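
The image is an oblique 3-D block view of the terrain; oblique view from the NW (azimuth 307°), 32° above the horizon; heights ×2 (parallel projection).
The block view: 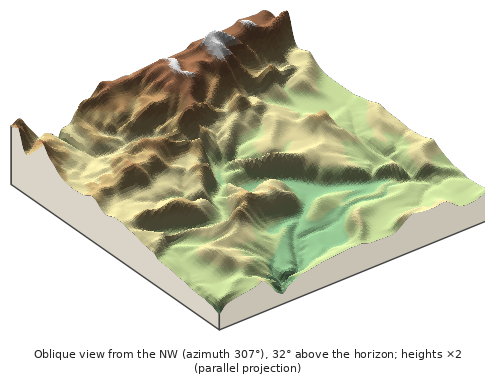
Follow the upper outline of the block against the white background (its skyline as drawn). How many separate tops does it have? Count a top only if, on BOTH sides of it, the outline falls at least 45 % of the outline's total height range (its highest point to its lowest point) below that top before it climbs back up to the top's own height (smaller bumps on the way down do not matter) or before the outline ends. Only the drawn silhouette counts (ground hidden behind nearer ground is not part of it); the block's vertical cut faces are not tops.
1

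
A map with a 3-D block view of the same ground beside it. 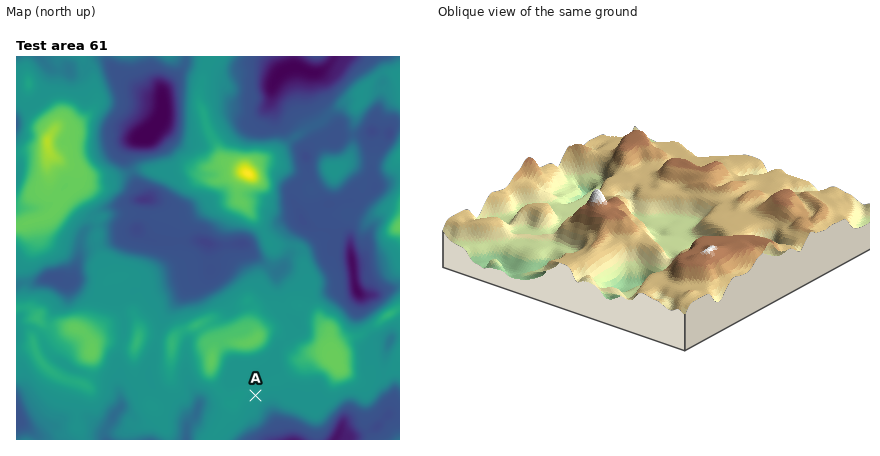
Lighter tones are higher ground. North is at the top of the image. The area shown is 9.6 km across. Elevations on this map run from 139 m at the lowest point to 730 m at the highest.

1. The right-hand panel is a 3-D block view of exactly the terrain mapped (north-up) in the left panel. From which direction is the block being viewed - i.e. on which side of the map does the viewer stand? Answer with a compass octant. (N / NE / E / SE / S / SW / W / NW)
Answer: NW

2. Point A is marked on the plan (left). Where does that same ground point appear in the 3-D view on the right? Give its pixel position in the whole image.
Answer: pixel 704 160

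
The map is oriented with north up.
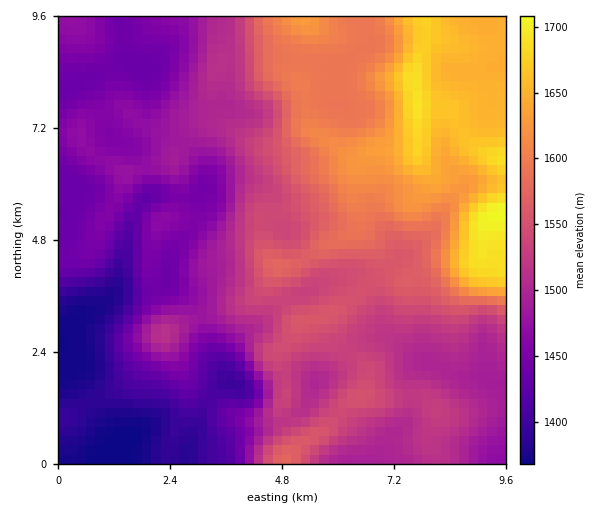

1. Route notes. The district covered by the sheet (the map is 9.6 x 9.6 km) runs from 1370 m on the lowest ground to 1710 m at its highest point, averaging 1520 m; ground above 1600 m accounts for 17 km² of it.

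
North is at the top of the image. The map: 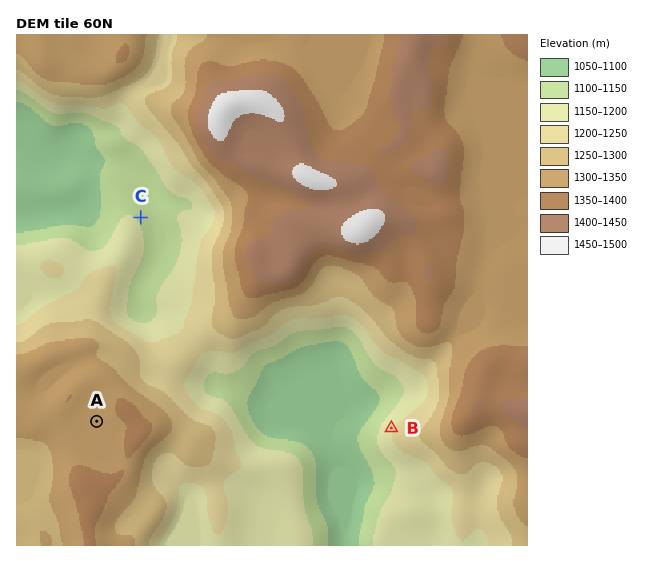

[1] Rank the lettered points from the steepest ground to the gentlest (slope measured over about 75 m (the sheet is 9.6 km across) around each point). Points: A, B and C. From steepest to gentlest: B C A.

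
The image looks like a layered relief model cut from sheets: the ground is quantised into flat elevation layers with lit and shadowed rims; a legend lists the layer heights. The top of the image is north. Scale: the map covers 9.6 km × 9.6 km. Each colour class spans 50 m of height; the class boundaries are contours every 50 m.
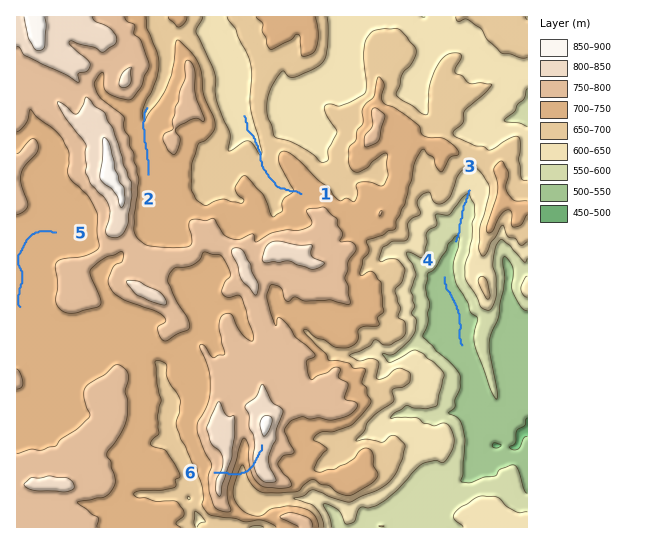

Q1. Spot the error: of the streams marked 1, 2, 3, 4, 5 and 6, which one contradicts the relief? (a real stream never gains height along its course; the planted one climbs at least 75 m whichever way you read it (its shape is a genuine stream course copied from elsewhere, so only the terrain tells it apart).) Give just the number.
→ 6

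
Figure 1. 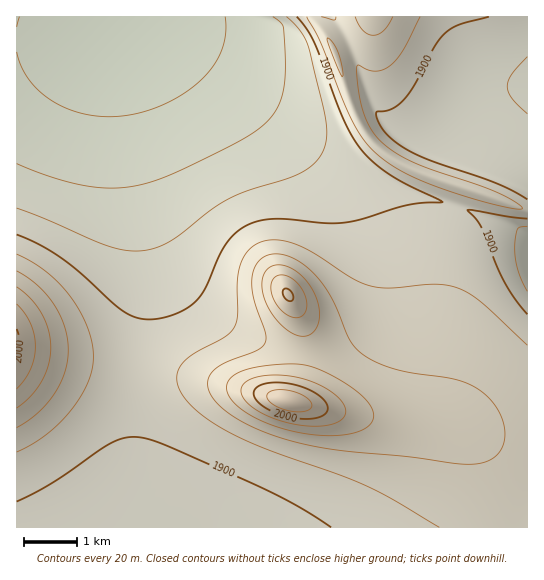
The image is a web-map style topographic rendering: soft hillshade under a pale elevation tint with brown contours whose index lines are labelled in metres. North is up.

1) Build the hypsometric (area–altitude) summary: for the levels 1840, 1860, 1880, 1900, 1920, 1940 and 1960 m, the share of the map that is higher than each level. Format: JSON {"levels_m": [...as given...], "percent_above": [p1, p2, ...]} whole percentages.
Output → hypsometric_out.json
{"levels_m": [1840, 1860, 1880, 1900, 1920, 1940, 1960], "percent_above": [93, 85, 76, 54, 32, 14, 5]}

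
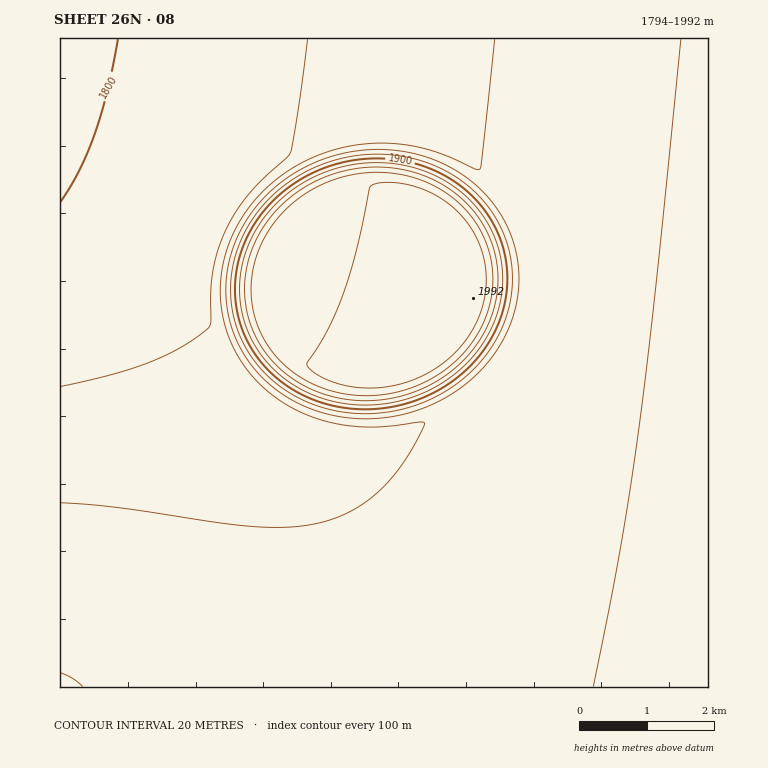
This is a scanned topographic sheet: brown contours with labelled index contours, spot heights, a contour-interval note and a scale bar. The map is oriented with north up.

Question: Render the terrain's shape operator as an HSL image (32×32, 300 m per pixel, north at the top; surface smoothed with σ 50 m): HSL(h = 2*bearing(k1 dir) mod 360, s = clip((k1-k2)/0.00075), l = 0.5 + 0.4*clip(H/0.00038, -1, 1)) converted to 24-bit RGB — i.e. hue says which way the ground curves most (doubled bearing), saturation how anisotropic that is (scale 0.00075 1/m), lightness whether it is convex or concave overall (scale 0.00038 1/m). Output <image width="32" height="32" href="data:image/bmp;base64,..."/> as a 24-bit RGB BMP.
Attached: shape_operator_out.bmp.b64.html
<image width="32" height="32" href="data:image/bmp;base64,Qk02DAAAAAAAADYAAAAoAAAAIAAAACAAAAABABgAAAAAAAAMAAATCwAAEwsAAAAAAAAAAAAAgIGBgIGBgICBgICBgICBf4CBf3+Bf3+Bf3+Af3+Af3+Af3+Af3+Af3+Af3+Af3+Af3+Af3+Af3+Af3+Af3+Af3+Af3+Af3+Af3+Af3+Af3+Af3+Af3+Af3+Af3+Af3+AgIGBgICBgICBgICBgICBf3+Bf3+Bf3+Bf3+Af3+Af3+Af3+Af3+Af3+Af3+Af3+Af3+Af3+Af3+Af3+Af3+Af3+Af3+Af3+Af3+Af3+Af3+Af3+Af3+Af3+Af3+Af3+AgICBgICBgICBgICBgICBgH+BgH+BgH+Af3+Af3+Af3+Af3+Af3+Af3+Af3+Af3+Af3+Af3+Af3+Af3+Af3+Af3+Af3+Af3+Af3+Af3+Af3+Af3+Af3+Af3+Af3+Af3+AgICBgICBgICBgICBgH+BgH+AgH+AgH+AgH+AgH+AgH+AgH+Af3+Af3+Af3+Af3+Af3+Af3+Af3+Af3+Af3+Af3+Af3+Af3+Af3+Af3+Af3+Af3+Af3+Af3+Af3+Af3+AgICBgICBgICBgICBgH+AgH+AgH+AgH+AgH+AgH+AgH+AgH+AgH+AgH+AgH+AgH+Af3+Af3+Af3+Af3+Af3+Af3+Af3+Af3+Af3+Af3+Af3+Af3+Af3+Af3+Af3+Af3+AgICBgICAgICAgH+AgH+AgH+AgH+AgH+AgH+AgH+AgH+AgH+AgH+AgH+AgH+AgH+AgH+AgH+AgH+AgH+AgH+Af3+Af3+Af3+Af3+Af3+Af3+Af3+Af3+Af3+Af3+Af3+AgICAgICAgICAgH+AgH+AgH+AgH+AgH+AgH+AgH+AgH+AgH+AgH+AgH+AgH+AgH+AgH+AgH+AgH+AgH+AgH+AgH+AgH+AgH+AgH+AgH+AgH+Af3+Af3+Af3+Af3+Af3+AgICAgICAgH+AgH+AgH+AgH+AgH+AgH+AgH+AgH+AgH+AgH+AgH+AgH+AgH+AgH+AgH+AgH+AgH+AgH+AgH+AgH+AgH+AgH+AgH+AgH+AgH+AgH+AgH+AgH+AgH+AgH+AgH+AgH+AgH+AgH+AgH+AgH+AgH+AgH+AgH+AgH+AgH+AgH+AgH+AgH+AgH+AgH+AgH+AgH+AgH+AgH+AgH+AgH+AgH+AgH+AgH+AgH+AgH+AgH+AgH+AgH+AgH+AgH+AgH+AgH+AgH+AgH+AgH+AgH+AgH+AgH+AgH+AgH+AgH+AgH+AgH+AgH+AgH+AgH+AgH+AgH+AgH+AgH+AgH+AgH+AgH+AgH+AgH+AgH+AgH+AgH+AgH+AgH+AgH+AgH+AgH9/gH9/gH9/gH9/gH9/gH9/gH9/gH9/gH9/gH9/gH+AgH+AgH+AgH+AgH+AgH+AgH+AgH+AgH+AgH+AgH+AgH+AgH+AgH+AgH+AgH+AgH+AgH+AgH+AgH+AgH+AgH+AgH9/gH9/gH9/gH9/gH9/gH9/gH9/gH9/gH9/gH9/gH9/gH9/gH9/gH9/gH9/gH9/gH9/gH+AgH+AgH+AgH+AgH+AgH+AgH+AgH+AgH+AgH+AgH+AgH+AgH+AgH+AgH+AgH9/gH9/gH9/gH9/gH9/gH9/gH9/gH9/gH9/gH9/gH9/gHt6gmpXeF4pa2IWYWwXYHktboFcfoB8gH9/gH9/gH+AgH+AgH+AgH+AgH+AgH+AgH+AgH+AgH+AgH+AgH+AgH9/gH9/gH9/gH9/gH9/gH9/gH9/gH9/gH9/gH1+gENGRgoAMxMAa0IAinkMd4cLPGAAFDMADEUARoBHfoB+gH9/gH9/gH9/gH9/gH9/gH+AgH+AgH+AgH+AgH+AgH+AgH9/gH9/gH9/gH9/gH5/gH5/gH9/gH9/gHt+cx5AOQAMrSQnl8Dc0uL5zdP+1c3+49H6yJXfJqkgADMIGW41e4B9gH9/gH9/gH9/gH9/gH9/gH9/gH9/gH9/gH+AgH+AgH9/gH9/gH5/gH5/gH5/gH9/gH9/gH5/eipnSgAuxGWY0Pv1zvb8jLDSf4esiH+sr4vR9M38/s36b8umAEglGW9TfoCAgH9/gH9/gH9/gH9/gH9/gH9/gH9/gH9/gH9/gH9+gH9+gH5+gH5/gH9/gH9/gH9/fmWCPAA8wEi10Pvflt7Bf4WFgH9/gH9/gH9/gH9/g3+D0Yu9/8zkbcjEADYvSICBgH9/gH9/gH9/gH9/gH9/gH9/gH9/gH9/gH9/gH9+gH9+gH9+gH9/gH9/gH9/gH9/ViJ2WgN+w+q8r/Gwf4N/gH9/gH9/gH9/gH9/gH9/gH9/gH+A2JCd+9DSHo+lBEFUfX+AgH9/gH9/gH9/gH9/gH9/gH9/gH9/gH9/gH9+gH9/gH9/gH9/gH9/gH9/gH6AIgZaYS2w5vvQlK6AgH9/gH9/gH9/gH9/gH9/gH9/gH9/gH9/iYB//d3OfoPLAB07aHOCgH9/gH9/gH9/gH9/gH9/gH9/gH9/gH9/gH9/gH9/gH9/gH9/gH9/gH9/fXyABABPUUW/+f3OkJJ+gH9/gH9/gH9/gH9/gH9/gH9/gH9/gH9/gH9/8N6t4dKsABFUTFaBgH9/gH9/gH9/gH9/gH9/gH9/gH9/gH9/gH9/gH9/gH9/gH9/gH9/gH9/fn2AAhVTOFW5/e7Om5B+gH9/gH9/gH9/gH9/gH9/gH9/gH9/gH9/gIB/4u2n3+OxCQBcS0eBgH9/gH9/gH9/gH9/gH9/gH9/gH9/gH9/gH9/gH9/gH9/gH9/gH9/gH9/gH9/Ez9qEFmT+N7T05yNgH9/gH9/gH9/gH9/gH9/gH9/gH9/gH9/gIR/3/vMs9KTHQBHaVyCgH9/gH9/gH9/gH9/gH9/gH9/gH9/gH9/gH9/gH9/gH9/gH9/gH9/gH9/gH9/TXSBADY/0Iml/8zUmX6IgH9/gH9/gH9/gH9/gH9/gH9/f4B/hcCO0fzPoTq9MgBIfXiAgH9/gH9/gH9/gH9/gH9/gH9/gH9/gH9/gH9/gH9/gH9/gH9/gH9/gH9/gH9/fH+AB1pSCYZr7rrR/s3sqX+kgX+BgH9/gH9/gH9/f4GChL2wzf7lltOwYQBZdSl5gH+AgH9/gH9/gH9/gH9/gH9/gH9/gH9/gH9/gH9/gH9/gH9/gH9/gH9/gH9/gH9/gH9/aYF6ADkgDY9B5afd+8z/4rv4pY3WhofFkKrYw+n6zf7+lNXPfwRCWAU9gHh/gH9/gH9/gH9/gH9/gH9/gH9/gH9/gH9/gH9/gH9/gH9/gH9/gH9/gH9/gH9/gH9/gH9/gH9/ZIJvAEcQAE0CTsI1xKDk3dL50ND70dz4m73fvEI0UAAIWAYegW93gH9/gH9/gH9/gH9/gH9/gH9/gH9/gH9/gH9/gH9/gH9/gH9/gH9/gH9/gH9/gH9/gH9/gH9/gH9/gH9/eIB4MXgpEDUAGjMAPlIAZ2cAVkAAMxoAPRAAezIugHl6gH9/gH9/gH9/gH9/gH9/gH9/gH9/gH9/gH9/gH9/gH9/gH9/gH9/gH9/gH9/gH9/gH9/gH9/gH9/gH9/gH9/gH9/gH9/fYB6coJcb345eXotfW85gnJbgHx6gH9/gH9/gH9/gH9/gH9/gH9/gH9/gH9/gH9/gH9/gH9/gH9/gH9/gH9/gH9/gH9/gH9/gH9/gH9/gH9/gH9/gH9/gH9/gH9/gH9/gH9/gH9/gH9/gH9/gH9/gH9/gH9/gH9/gH9/gH9/gH9/gH9/gH9/gH9/gH9/gH9/gH9/gH9/gH9/gH9/gH9/gH9/gH9/gH9/gH9/gH9/gH9/gH9/gH9/gH9/gH9/gH9/gH9/gH9/gH9/gH9/gH9/gH9/gH9/gH9/gH9/gH9/gH9/gH9/gH9/gH9/gH9/gH9/gH9/gH9/gH9/gH9/gH9/gH9/gH9/gH9/gH9/gH9/gH9/gH9/gH9/gH9/gH9/gH9/gH9/gH9/gH9/gH9/gH9/gH9/gH9/gH9/gH9/gH9/gH9/gH9/gH9/gH9/gH9/gH9/gH9/gH9/gH9/gH9/gH9/gH9/gH9/gH9/gH9/gH9/gH9/gH9/gH9/gH9/gH9/gH9/gH9/gH9/gH9/gH9/gH9/gH9/gH9/gH9/gH9/gH9/gH9/gH9/gH9/gH9/gH9/gH9/gH9/gH9/gH9/gH9/"/>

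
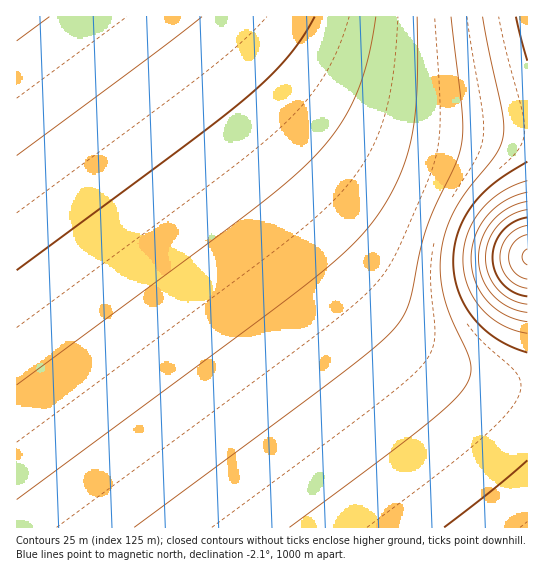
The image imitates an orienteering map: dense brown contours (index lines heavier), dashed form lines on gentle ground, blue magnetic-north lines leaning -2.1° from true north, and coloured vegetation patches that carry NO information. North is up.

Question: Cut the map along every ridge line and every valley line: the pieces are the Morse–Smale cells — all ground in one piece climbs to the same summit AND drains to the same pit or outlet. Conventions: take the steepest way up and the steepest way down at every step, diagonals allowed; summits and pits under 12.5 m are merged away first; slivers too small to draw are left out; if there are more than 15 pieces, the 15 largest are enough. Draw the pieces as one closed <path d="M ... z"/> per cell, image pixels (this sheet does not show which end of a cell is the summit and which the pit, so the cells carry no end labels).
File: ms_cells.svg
<path d="M135 16l-119 1 0 510 511 1 1-141-35-3-36-11-24-12-38-28-31-31-65-76-71-88z"/><path d="M239 16l-103 1 83 109 80 100 65 76 31 31 38 28 24 12 36 11 34 3 1-257-97-2-34-5-30-10-32-16-34-24-30-25z"/><path d="M527 16l-287 1 31 31 30 25 34 24 32 16 30 10 34 5 96 1z"/>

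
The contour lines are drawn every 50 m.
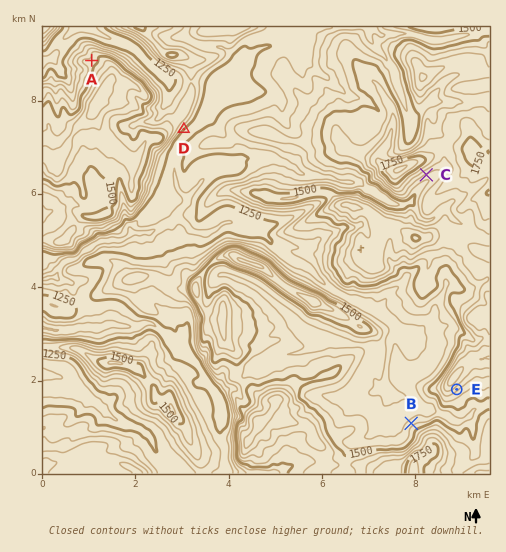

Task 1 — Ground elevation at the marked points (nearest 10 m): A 1460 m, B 1430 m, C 1590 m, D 1250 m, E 1620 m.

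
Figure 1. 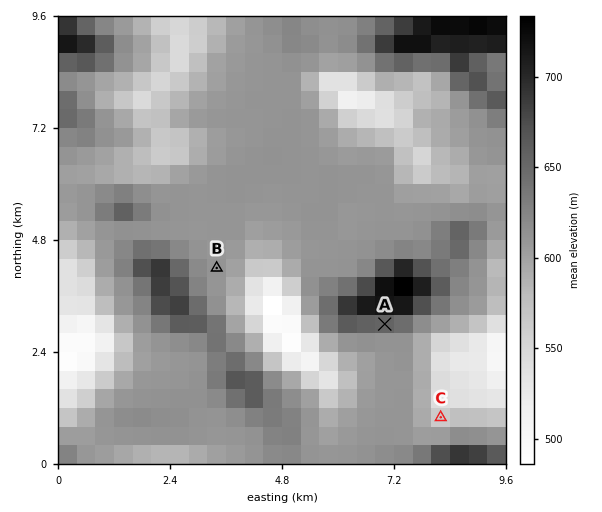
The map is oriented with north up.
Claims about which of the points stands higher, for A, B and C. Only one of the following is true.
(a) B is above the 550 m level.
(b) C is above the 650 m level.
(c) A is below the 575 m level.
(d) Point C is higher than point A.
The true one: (a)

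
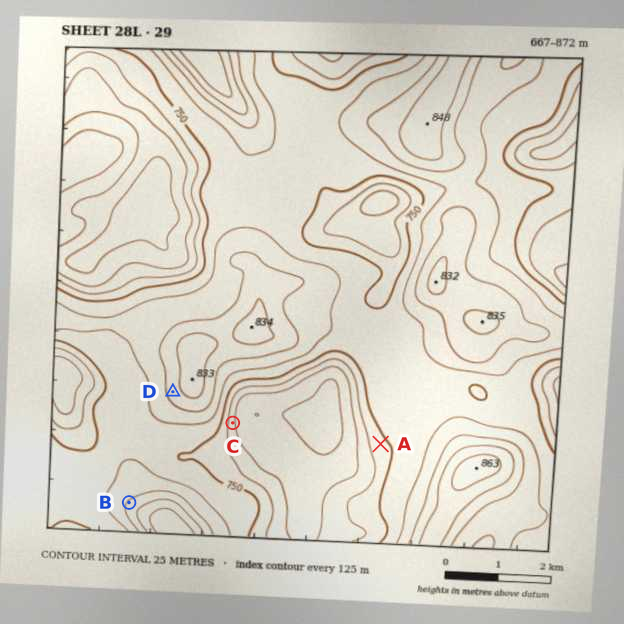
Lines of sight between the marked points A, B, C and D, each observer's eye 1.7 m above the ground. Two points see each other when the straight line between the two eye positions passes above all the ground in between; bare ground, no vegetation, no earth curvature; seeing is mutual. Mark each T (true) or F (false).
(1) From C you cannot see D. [T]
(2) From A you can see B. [F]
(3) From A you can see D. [F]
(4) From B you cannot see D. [F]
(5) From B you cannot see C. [T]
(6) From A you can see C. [T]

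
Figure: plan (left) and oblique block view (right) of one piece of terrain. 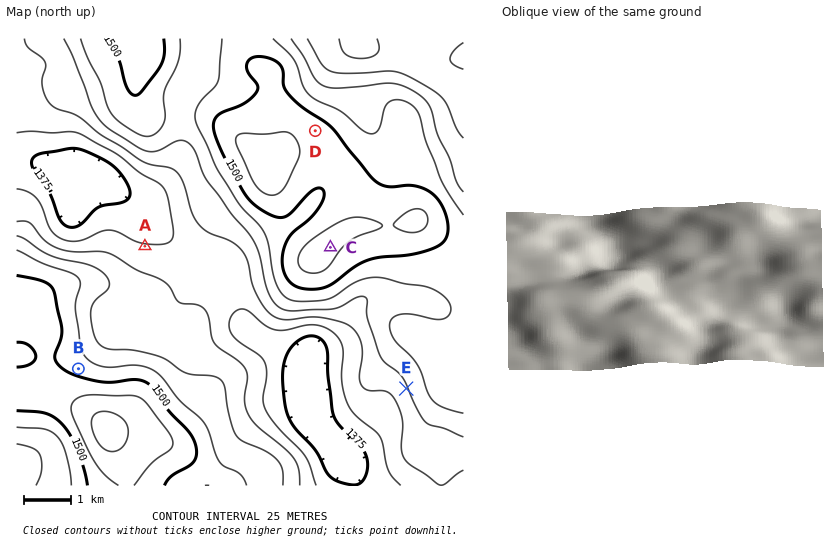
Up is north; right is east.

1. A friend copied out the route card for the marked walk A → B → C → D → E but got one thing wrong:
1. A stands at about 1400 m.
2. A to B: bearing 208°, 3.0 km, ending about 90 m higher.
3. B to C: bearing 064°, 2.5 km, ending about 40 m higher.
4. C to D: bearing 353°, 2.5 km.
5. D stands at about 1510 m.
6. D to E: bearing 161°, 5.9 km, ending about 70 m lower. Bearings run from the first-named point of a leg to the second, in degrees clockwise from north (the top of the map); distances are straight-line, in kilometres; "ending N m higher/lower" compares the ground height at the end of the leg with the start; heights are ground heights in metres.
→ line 3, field distance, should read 6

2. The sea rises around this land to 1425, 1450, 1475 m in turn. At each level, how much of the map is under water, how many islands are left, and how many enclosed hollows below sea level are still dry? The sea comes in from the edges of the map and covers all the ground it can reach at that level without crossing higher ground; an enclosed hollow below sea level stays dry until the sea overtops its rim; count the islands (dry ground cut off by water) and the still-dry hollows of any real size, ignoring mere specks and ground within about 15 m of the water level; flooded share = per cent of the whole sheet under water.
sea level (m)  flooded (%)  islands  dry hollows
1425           28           0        0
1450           44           0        0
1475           60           0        0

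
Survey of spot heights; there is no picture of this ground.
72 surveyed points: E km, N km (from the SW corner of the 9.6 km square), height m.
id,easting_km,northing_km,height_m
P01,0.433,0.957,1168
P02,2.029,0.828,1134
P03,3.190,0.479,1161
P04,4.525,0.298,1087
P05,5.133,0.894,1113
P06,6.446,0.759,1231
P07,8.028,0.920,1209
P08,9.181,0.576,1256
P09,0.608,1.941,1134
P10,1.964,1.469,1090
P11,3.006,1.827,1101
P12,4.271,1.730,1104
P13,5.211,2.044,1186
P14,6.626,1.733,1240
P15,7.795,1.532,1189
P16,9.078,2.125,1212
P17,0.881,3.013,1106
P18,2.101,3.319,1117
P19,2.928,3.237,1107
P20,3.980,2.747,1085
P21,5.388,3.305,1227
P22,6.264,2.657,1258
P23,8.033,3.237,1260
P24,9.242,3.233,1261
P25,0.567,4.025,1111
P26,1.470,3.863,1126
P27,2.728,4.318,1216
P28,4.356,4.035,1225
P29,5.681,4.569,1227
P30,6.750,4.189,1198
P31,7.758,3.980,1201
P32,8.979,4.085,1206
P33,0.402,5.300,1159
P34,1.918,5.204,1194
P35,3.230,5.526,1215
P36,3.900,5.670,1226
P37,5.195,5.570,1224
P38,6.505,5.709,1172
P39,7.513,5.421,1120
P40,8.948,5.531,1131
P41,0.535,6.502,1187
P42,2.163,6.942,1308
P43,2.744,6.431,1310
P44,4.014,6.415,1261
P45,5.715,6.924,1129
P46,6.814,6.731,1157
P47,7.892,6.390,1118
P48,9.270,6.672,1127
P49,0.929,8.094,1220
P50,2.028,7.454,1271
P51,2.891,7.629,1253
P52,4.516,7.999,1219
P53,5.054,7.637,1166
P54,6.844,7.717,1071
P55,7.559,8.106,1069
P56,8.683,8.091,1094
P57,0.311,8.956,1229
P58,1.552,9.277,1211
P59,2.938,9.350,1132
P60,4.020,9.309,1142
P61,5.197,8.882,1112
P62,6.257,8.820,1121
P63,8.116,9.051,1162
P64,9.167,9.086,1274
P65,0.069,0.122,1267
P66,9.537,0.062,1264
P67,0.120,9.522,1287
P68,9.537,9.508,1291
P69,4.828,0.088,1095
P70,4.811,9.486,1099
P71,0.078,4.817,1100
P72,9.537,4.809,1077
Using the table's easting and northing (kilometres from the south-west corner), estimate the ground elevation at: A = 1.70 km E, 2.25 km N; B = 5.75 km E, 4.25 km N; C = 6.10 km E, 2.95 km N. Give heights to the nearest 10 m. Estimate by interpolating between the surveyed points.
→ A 1090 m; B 1230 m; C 1250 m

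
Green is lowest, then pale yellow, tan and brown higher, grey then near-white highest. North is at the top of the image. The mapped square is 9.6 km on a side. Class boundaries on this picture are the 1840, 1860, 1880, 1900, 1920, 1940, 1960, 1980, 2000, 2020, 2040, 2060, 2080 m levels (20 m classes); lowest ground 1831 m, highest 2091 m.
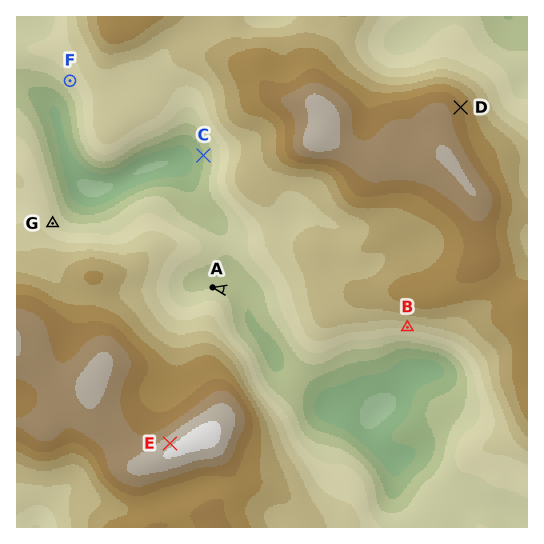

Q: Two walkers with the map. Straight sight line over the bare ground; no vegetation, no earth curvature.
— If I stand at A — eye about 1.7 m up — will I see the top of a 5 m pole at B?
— No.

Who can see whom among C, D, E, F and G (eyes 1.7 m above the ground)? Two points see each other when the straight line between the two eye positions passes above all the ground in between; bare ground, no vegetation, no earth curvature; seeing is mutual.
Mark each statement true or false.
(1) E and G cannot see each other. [true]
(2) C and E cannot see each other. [false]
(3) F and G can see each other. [true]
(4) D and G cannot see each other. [true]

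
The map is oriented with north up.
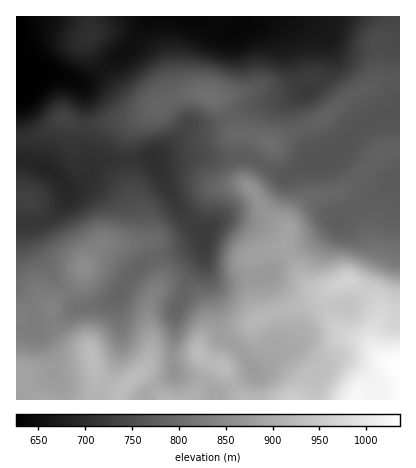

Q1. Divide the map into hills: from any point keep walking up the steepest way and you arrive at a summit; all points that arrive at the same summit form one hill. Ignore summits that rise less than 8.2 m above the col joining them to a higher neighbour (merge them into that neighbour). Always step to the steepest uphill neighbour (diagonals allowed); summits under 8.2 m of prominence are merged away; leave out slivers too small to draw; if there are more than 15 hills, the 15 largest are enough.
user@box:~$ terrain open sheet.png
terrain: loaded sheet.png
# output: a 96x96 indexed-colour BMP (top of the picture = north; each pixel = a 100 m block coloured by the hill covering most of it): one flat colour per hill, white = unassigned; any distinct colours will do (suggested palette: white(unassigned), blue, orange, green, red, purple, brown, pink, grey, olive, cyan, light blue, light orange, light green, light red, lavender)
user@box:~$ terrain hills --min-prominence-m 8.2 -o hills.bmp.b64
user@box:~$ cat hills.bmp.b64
<image width="96" height="96" href="data:image/bmp;base64,Qk12EgAAAAAAAHYAAAAoAAAAYAAAAGAAAAABAAQAAAAAAAASAAATCwAAEwsAABAAAAAAAAAA////ALR3HwAOf/8ALKAsACgn1gC9Z5QAS1aMAMJ34wB/f38AIr28AM++FwDox64AeLv/AIrfmACWmP8A1bDFABERERERFVVVVVVVVVVVVVXu7u7u7u7u7u4REREREbu7u7u7u7u93d3d3d3d3RERERERERERFVWZmZmVVVVVVVVe7u7u7u7u7u4REREREbu7u7u7u7u93d3d3d3d3RERERERERERFZmZmZmZVVVVVVVV7u7u7u7u7uqqEREREbu7u7u7u7u93d3d3d3d3RERERERERERGZmZmZmZVVVVVVVVXu7u7u7u7qqqqhEREbu7u7u7u7u93d3d3d3d3RERERERERERmZmZmZmZlVVVVVVVVV7u7u7uqqqqqqoREbu7u7u7u7u93d3d3d3d0RERERERERERmZmZmZmZlVVVVVVVVVXu7uqqqqqqqqqqEbu7u7u7u7u93d3d3d3dEREREREREREZmZmZmZmZmVVVVVVVVVVeqqqqqqqqqqqqobu7u7u7u7u73d3d3d3REREREREREREZmZmZmZmZmVVVVVVVVVVVqqqqqqqqqqqqoRu7u7u7u7u73d3d3d0REREREREREREZmZmZmZmZmZVVVVVVVVVaqqqqqqqqqqqqoRG7u7u7u7uxHd3d3dEREREREREREREZmZmZmZmZmZVVVVVVVVVaqqqqqqqqqqqqEREbu7u7u7sRER3d0REREREREREREREZmZmZmZmZmZlVVVVVVVVaqqqqqqqqqqqhERERu7u7u7ERERERERERERERERERERGZmZmZmZmZmZlVVVVVVVVaqqqqqqqqqqqhERERu7u7uxERERERERERERERERERERGZmZmZmZmZmZlVVVVVVVVaqqqqqqqqqqoRERERFEu7sRERERERERERERERERERERmZmZmZmZmZmZlVVVVVVVVaqqqqqqqqqqERERERFEQRERERERERERERERERERERERmZmZmZmZmZmZlVVVVVVVVVqqqqqqqqqhERERERFEREEREREREREREREREREREREZmZmZmZmZmZmZlVVVVVVVVVqqqqqqqqEREREREREUREEREREREREREREREREREREZmZmZmZmZmZmZlVVVVVVVVVqqqqqqqhEREREREREUREQRERERERERERERERERERGZmZmZmZmZmZmZlVVVVVVVVVqqqqqqqhEREREREREUREQREREREREREREREREREREZmZmZmZmZmZmZlVVVVVVVVVqqqqqqqhEREREREREURERBEREREREREREREREREREREZmZmZmZmZmZlVVVVVVVVVqqqqqqoREREREREREURERBEREREREREREREREREREREREZmZmZmZmZlVVVVVVVVVqqqqqqoREREREREREUREREERERERERERERERERERERERERmZmZmZmZlVVVVVVVVVqqqqqqoREREREREREUREREEREREREREREREREREREREREREZmZmZmZVVVVVVVVVVqqqqqqoRERERERERFEREREQRERERERERERERERERERERERETMzmZmZVVVVVVVVVVqqqqqqERERERERERFEREREREERERERERERERERERERERERETMzMzOZVVVVVVVVVVWqqqqqERERERERERRERERERERERERBEREREREREREREREREzMzMzMzVVVVVVVVVVVaqqqqERERERERERREREREREREREREERERERERERERERERMzMzMzMzNVVVVVVVVVVaqqqqERERERERERREREREREREREREQRERERERERERERETMzMzMzMzNVVVVVVVVVVaqqqqEREREREREURERERERERERERERBEREREREREREREzMzMzMzMzM1VVVVVVVVVVqqqhEREREREREUREREREREREREREREERERERERERERMzMzMzMzMzMzVVVVVVVVVVqqqhEREREREREUREREREREREREREREERERERERERERMzMzMzMzMzMzVVVVVVVVVVWqqhEREREREREUREREREREREREREREERERERERERETMzMzMzMzMzMzNVVVVVVVVVWqqhEREREREREUREREREREREREREREQRERERERERETMzMzMzMzMzMzM1VVVVVVVVVaqhERERERERERREREREREREREREREQREREREREREzMzMzMzMzMzMzMzVVVVVVVVVVoRERERERERERFERERERERERERERERBERERERERMzMzMzMzMzMzMzMzNVVVVVVVVVURERERERERERFERERERERERERERERBERERERERMzMzMzMzMzMzMzMzMzVVVVVVVVUREREREREREREURERERERERERERERBERERERETMzMzMzMzMzMzMzMzMzMzM1VVVVURERERERERERERFEREREREREREREREEREREREzMzMzMzMzMzMzMzMzMzMzMzM1VVUREREREREREREREUREREREREREREREEREREREzMzMzMzMzMzMzMzMzMzMzMzMzVVURERERERERERERERFEREREREREREREEREREREzMzMzMzMzMzMzMzMzMzMzMzMzMzURERERERERERERERERREREREREREREERERERMzMzMzMzMzMzMzMzMzMzMzMzMzMzMREREREREREREREREREUREREREREREERERERMzMzMzMzMzMzMzMzMzMzMzMzMzMzMRERERERERERERERERERREREREREREQRERERMzMzMzMzMzMzMzMzMzMzMzMzMzMzERERERERERERERERERERFEREREREREQRERERMzMzMzMzMzMzMzMzMzMzMzMzMzMxEREREREREREREREREREREUREREREREQREczMwzMzMzMzMzMzMzMzMzMzMzMzMzMRERERERERERERERERERERERRERERERERBEczMzMMzMzMzMzMzMzMzMzMzMzMzMzEREREREREREREREREREREREREUREREREREEczMzMzDMzMzMzMzMzMzMzMzMzMzMxERERERERERERERERERERERERERFEREREREEczMzMzMMzMzMzMzMzMzMzMzMzMzMREREREREREREREREREREREREREREUREREREQczMzMzMwzMzMzMzMzMzMzMzMzMzERERERERERERERERERERERERERERERFEREREQczMzMzMzDMzMzMzMzMzMzMzMzMzEREREREREREREREREREREREREREREREUREREQczMzMzMzMMzMzMzMzMzMzMzMzMxERERERERERERERERERERERERERERERERREREQczMzMzMzMMzMzMzMzMzMzMzMzMxERERERERERERERERERERERERERERERERFEREQczMzMzMzMMzMzMzMzMzMzMzMzMREREREREREREREREREREREREREREREREREUREQczMzMzMzGZmMzMzMzMzMzMzMzERERERERERERERERERERERERERERERERERERFEQczMzMzMxmZmYzMzMzMzMzMzMzEREREREREREREREREREREREREREREREREREREUQczMzMzMxmZmZjMzMzMzMzMzMxEREREREREREREREREREREREREREREREREREREREczMzMzMZmZmZjMzMzMzMzMzMxEREREREREREREREREREYgREREREREREREREREREczMzMzGZmZmZmMzMzMzMzMzMRERERERERERERERERERiIiIEREREREREREREREREczMzMZmZmZmZmIzMzMzMzMzMRERERERERERERERERGIiIiIgREREREREREREREREczMZmZmZmZmZiIiMzMzMzMzMRERERERERERERERERiIiIiIiIEREREREREREREREWZmZmZmZmZmZiIiIiIiIiIiKBERERERERERERERGIiIiIiIiIiBEREREREREREREWZmZmZmZmZmYiIiIiIiIiIiIoiIiIiIiIiIiIiIiIiIiIiIiIgREREREREREREREWZmZmZmZmZmYiIiIiIiIiIiIiiIiIiIiIiIiIiIiIiIiIiIiIgREREREREREREREWZmZmZmZmZmYiIiIiIiIiIiIiKIiIiIiIiIiIiIiIiIiIiIiIEREREREREREREREWZmZmZmZmZmYiIiIiIiIiIiIiIoiIiIiIiIiIiIiIiIiIiIiIEREREREREREREREWZmZmZmZmZmYiIiIiIiIiIiIiIiiIiIiIiIiIiIiIiIiIiIiBEREREREREREREREWZmZmZmZmZmYiIiIiIiIiIiIiIiKIiIiIiIiIiIiIiIiIiIiBEREREREREREREREWZmZmZmZmZmYiIiIiIiIiIiIiIiIoiIiIiIiIiIiIiIiIiIgREREREREREREREREWZmZmZmZmZmYiIiIiIiIiIiIiIiIiiIiIiIiIiIiIiIiIiIgREREREREREREREREWZmZmZmZmZmYiIiIiIiIiIiIiIiIiIiIiKIiIiIiIiIiIiIgREREREREREREREREWZmZmZmZmZmYiIiIiIiIiIiIiIiIiIiIiIiKIiIiIiIiIiIEREREREREREREREREWZmZmZmZmZmYiIiIiIiIiIiIiIiIiIiIiIiIiiIiIiIiIiIEREREREREREREREREWZmZmZmZmZmYiIiIiIiIiIiIiIiIiIiIiIiIiIoiIiIiIiIEREREREREREREREREWZmZmZmZmZmYiIiIiIiIiIiIiIiIiIiIiIiIiIiKIiIiIiIEREREREREREREREREWZmZmZmZmZmYiIiIiIiIiIiIiIiIiIiIiIiIiIiIiIiiIiIEREREREREREREREREWZmZmZmZmZmYiIiIiIiIiIiIiIiIiIiIiIiIiIiIiIiIiiIEREREREREREREREREWZmZmZmZmZmYiIiIiIiIiIiIiIiIiIiIiIiIiIiIiIiIiIigREREREREREREREREWZmZmZmZmZmYiIiIiIiIiIiIiIiIiIiIiIiIiIiIiIiIiIiIhEREREREREREREREWZmZmZmZmZmIiIiIiIiIiIiIiIiIiIiIiIiIiIiIiIiIiIiIhEREREREREREREREWZmZmZmZmZnIiIiIiIiIiIiIiIiIiIiIiIiIiIiIiIiIiIiIhEREREREREREREREWZmZmZmZmd3dyIiIiIiIiIiIiIiIiIiIiIiIiIiIiIiIiIiIREREREREREREREREXd3dmZnd3d3d3ciIiIiIiIiIiIiIiIiIiIiIiIiIiIiIiIiIREREREREREREREREXd3d3d3d3d3d3dyIiIiIiIiIiIiIiIiIiIiIiIiIiIiIiIiIREREREREREREREREXd3d3d3d3d3d3d3IiIiIiIiIiIiIiIiIiIiIiIiIiIiIiIiEREREREREREREREREXd3d3d3d3d3d3d3dyIiIiIiIiIiIiIiIiIiIiIiIiIiIiIiEREREREREREREREREXd3d3d3d3d3d3d3d3IiIiIiIiIiIiIiIiIiIiIiIiIiIiIiEREREREREREREREREXd3d3d3d3d3d3d3d3ciIiIiIiIiIiIiIiIiIiIiIiIiIiIhEREREREREREREREREXd3d3d3d3d3d3d3d3d3IiIiIiIiIiIiIiIiIiIiIiIiIiIhEREREREREREREREREXd3d3d3d3d3d3d3d3d3ciIiIiIiIiIiIiIiIiIiIiIiIiIREREREREREREREREREXd3d3d3d3d3d3d3d3d3ciIiIiIiIiIiIiIiIiIiIiIiIiIREREREREREREREREREXd3d3d3d3d3d3d3d3d3dyIiIiIiIiIiIiIiIiIiIiIiIiIREREREREREREREREREXd3d3d3d3d3d3d3d3d3d3IiIiIiIiIiIiIiIiIiIiIiIiIREREREREREREREREREXd3d3d3d3d3d3d3d3d3d3IiIiIiIiIiIiIRERIiIiIiIiEREREREREREREREREREXd3d3d3d3d3d3d3d3d3d3ciIiIiIiIiIhEREREiIiIiIiEREREREREREREREREREXd3d3d3d3d3d3d3d3d3d3ciIiIiIiIiERERERESIiIiIhEREREREREREREREREREXd3d3d3d3d3d3d3d3d3d3dyIiIiIiIhERERERERIiIiIREREREREREREREREREREQ=="/>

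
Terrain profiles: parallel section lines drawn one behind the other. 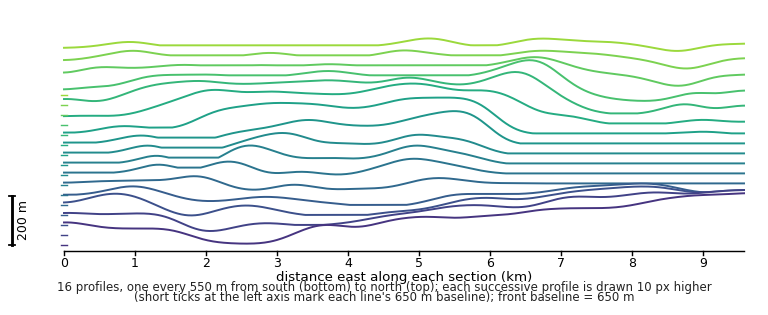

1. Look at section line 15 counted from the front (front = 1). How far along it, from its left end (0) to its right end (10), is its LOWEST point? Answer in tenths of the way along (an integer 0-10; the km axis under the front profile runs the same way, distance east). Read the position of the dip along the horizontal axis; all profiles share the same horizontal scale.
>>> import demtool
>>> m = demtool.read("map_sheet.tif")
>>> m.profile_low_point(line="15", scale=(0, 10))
9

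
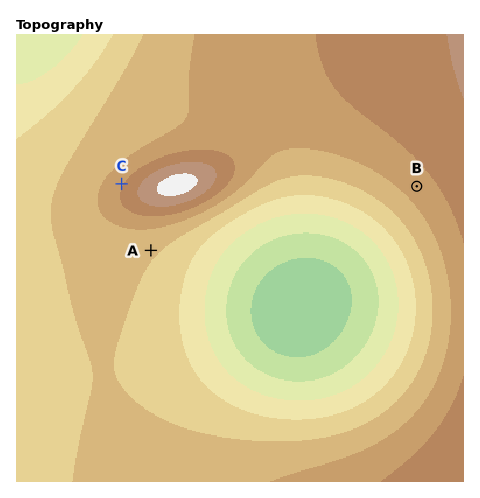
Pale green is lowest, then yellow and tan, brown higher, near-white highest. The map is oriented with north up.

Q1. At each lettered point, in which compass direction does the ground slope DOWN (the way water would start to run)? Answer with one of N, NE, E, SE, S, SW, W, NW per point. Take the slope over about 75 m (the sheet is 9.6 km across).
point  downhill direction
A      SE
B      SW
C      NW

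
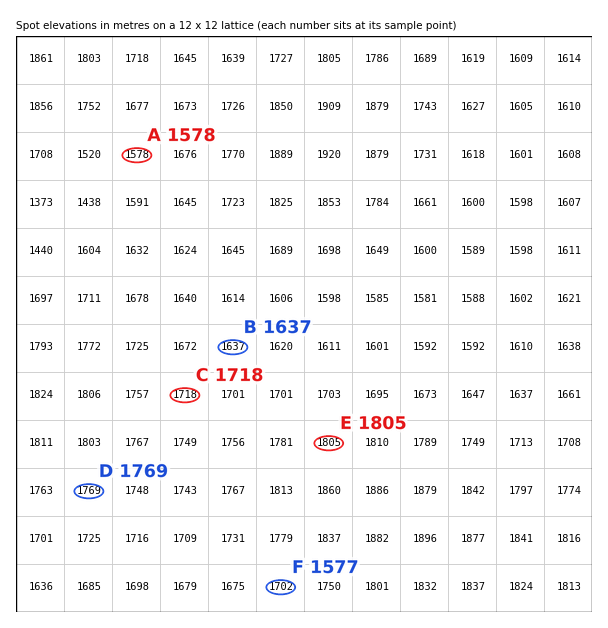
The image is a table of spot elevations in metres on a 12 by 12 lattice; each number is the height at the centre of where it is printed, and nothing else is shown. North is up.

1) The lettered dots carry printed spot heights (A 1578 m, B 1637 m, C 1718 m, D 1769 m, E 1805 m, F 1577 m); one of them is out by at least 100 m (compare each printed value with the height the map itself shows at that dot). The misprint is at F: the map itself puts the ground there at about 1702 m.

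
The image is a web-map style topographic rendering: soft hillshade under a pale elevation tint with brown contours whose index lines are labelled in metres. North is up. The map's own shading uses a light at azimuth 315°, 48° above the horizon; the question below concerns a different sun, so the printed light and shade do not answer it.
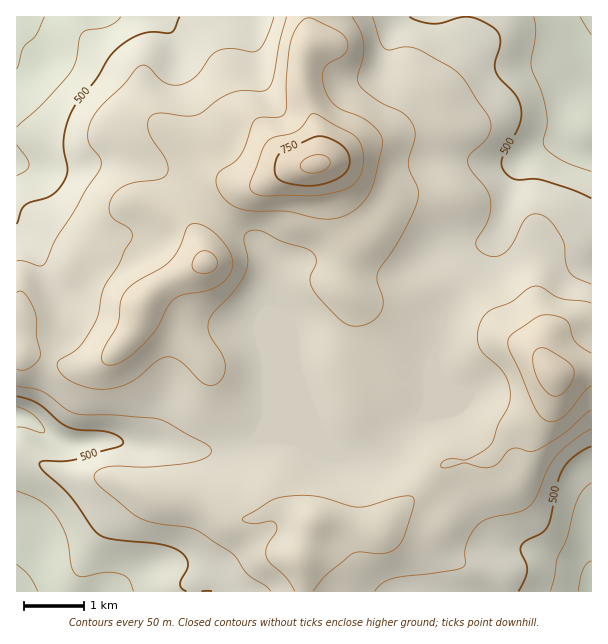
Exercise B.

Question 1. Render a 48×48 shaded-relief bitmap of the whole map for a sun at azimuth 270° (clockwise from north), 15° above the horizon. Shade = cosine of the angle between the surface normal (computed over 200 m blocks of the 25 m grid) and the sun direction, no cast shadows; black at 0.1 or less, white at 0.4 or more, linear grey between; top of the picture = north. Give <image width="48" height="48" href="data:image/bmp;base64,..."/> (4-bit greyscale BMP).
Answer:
<image width="48" height="48" href="data:image/bmp;base64,Qk32BAAAAAAAAHYAAAAoAAAAMAAAADAAAAABAAQAAAAAAIAEAAATCwAAEwsAABAAAAAAAAAAAAAAABEREQAiIiIAMzMzAERERABVVVUAZmZmAHd3dwCIiIgAmZmZAKqqqgC7u7sAzMzMAN3d3QDu7u4A////AJq7qIiau7qYmru92mVmZWeIh3d3dTMzM5q8qYiJq7qZq8zMymVmZmd3iHd3ZTMyNJq8uoiImquqq83MuVVnd3Znd3dmVUMzNJm8y6iIiaq7u7zLuWVniHZWdmVVVVVDNJmszLmZmZmru6qqunZnmYVWdlRWZmVCNJms3bqqmZmbupiJu5ZniYZWd1RWZmUyNJq83LqruoiKqZiJq5ZniYdmd2ZndlMhNKq83Lu7qYiJmImZmYdniZh3d3d4hkIRNKq8zLu6mHeIiJmYh3d4iZmYd3iIh0EBRaq7u7qZiIiIiJmYd3eIiJmpiIiIh1EBRaqZq7mIiIiIiZmYd3eIiJmqqIiId2IANYd3mqmZmZmZmZiIh4iIiImqqYiIiHUQI2VoqqqqqqqZmIiIiIiIiImZmYmZiJdBEme8uYmqqZmZiIeIiIiZiIiJmJmqmapiEbz+yYiZiJmZh3d4iImph3iIiImrq8yDEd79uYiHd4mph2Z4iIqph3d3iIiqve2kELvMqYh3Z4qphlZ4iJqph3d3iIiazv+lEImrqpdmVnq6dVV4iJqph3d3iIia3/+lIWeaq6hkRXq5ZEV4iauph3dniJmb7/6VMmZ5rMt0NXmoZEV4iauoh3d3iZq87+t0RHZonO2mNGiGVFZ4iauoh3d3eKvN3clkRHZnm97JU1d1RWeIiauph3d3eKvMy7lkRHZXms7rczZlRWeIibuph2ZneJvLqrp1VWVXms79gzVlRFZ4mru5dmZmeJq6qrl2ZlRXms79lUVmQzV4q8uodlZnd4mZm6hWd0RpqrzduHeGQRR5q7uYZVZ3d4iImqdVZlaKqaq8y7uoQAJoq7qYZVZneHd4mpdVZnirqZmqu87ZMAJomqupdVVmeHd4iZhmZpq8upmZm87ZMAN5mau5dkRFd3d4iZh3dqu7uqmZmr3IQjaaqZqZhlRFZ3d3iZh3dru7y6mZqruXVWeaqZiHd2RFZ3dmiZh3ZrqrzMupqqmHiJiImZh3ZmVFZ3ZVeZh2Zamrzdy6mYiJq7qHeId2VWZWeHZDWJh2Zpms3dy5iImbzMypmHVUIkVmd2UzR4dmZpq83dy5mZq7zM3dyoUhACRWd1QzRodmZqq93Mu6maq7qs7/7JYgABNWZlRDRXdmZqu93Lu6qqqqmc//3KcwABNFZmVDNFZmd6q97bqqqqqZmb7svLdCESNFZ2ZTIjVniKq87suqqpmJmby6rLdEMzRWd3ZUMiRniKq87suqqYiJqrqZvaVFVEVmd2ZUQyNXiKq83dy6mHiaqqmK3YM1VWd3d2VVQyNGd6u8zdy6l3iqqpid/GI1VXiIdlRFUzNGd6q8zd3LhnirqYi//EI1RXiIdlRERDRWZpqszd3LhmirqYi//FNENHmXZlREREVmZpmrzczLhmi7qXjP/XVTAViHZWZlREVmZpmszLvLlmm7qIjP/oZSAEiGZnd2VDRWZpm8upq7qIqqmInP/pZSADZ3d4h3ZDRVZpq8uYm7qqqpmYnP/oZDETVniJh3ZTRVZg=="/>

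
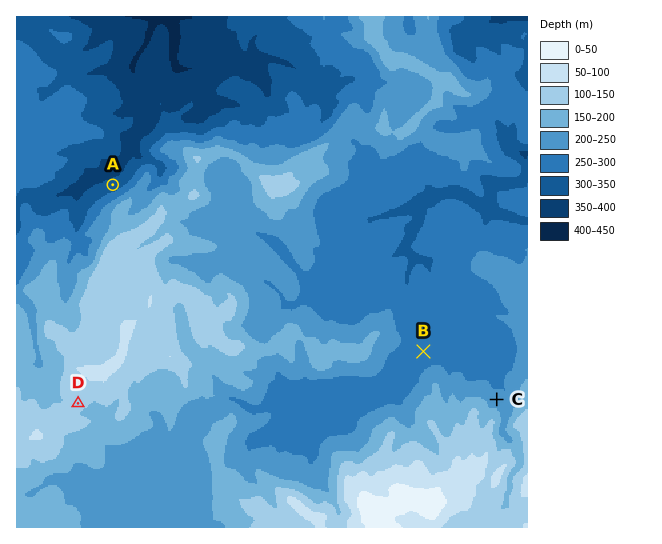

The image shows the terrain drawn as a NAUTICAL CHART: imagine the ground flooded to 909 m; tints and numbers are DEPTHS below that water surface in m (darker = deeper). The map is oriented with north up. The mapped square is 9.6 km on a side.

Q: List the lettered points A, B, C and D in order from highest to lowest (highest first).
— D C B A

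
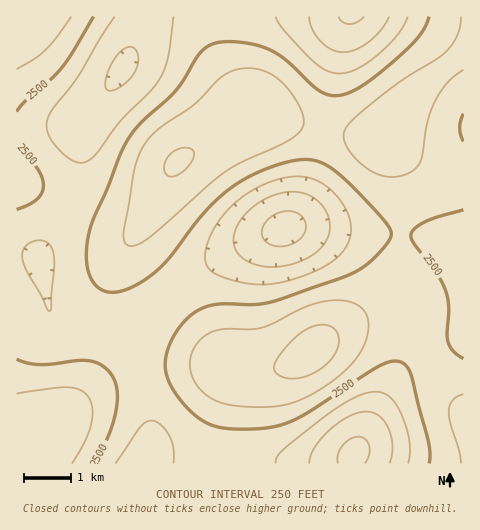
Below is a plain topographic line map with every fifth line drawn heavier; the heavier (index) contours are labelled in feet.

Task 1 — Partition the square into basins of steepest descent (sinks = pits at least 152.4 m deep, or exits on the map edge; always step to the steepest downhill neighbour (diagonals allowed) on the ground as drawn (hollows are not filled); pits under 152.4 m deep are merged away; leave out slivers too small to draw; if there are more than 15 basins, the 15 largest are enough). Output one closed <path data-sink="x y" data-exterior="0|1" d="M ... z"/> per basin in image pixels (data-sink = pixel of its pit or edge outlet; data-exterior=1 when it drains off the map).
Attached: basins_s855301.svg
<path data-sink="285 229" data-exterior="0" d="M463 53l-32 26-22 22-22 31-8 4-37-2-83-20-10 2-69 44-9 9-25 47-12 10-10 0-12-4-59-26-36-13-1 280 29 1 9-38 30-27 27-17 37-10 48-6 26 0 22 5 21 0 19-4 23-11 21-19 19-13 46-22 7 0 7 5 30 67 15 23 11 11z"/><path data-sink="351 17" data-exterior="1" d="M463 16l-421 0-11 22-9 8-6 2 0 134 37 14 59 26 12 4 10 0 12-10 25-47 9-9 73-46 13 1 83 20 34 0 26-34 22-22 33-26z"/><path data-sink="354 454" data-exterior="0" d="M400 302l-14 2-31 15-27 18-21 19-23 11-19 4-21 0-22-5-26 0-48 6-37 10-27 17-30 27-9 37 418 1 1-55-12-12-10-15-32-69z"/>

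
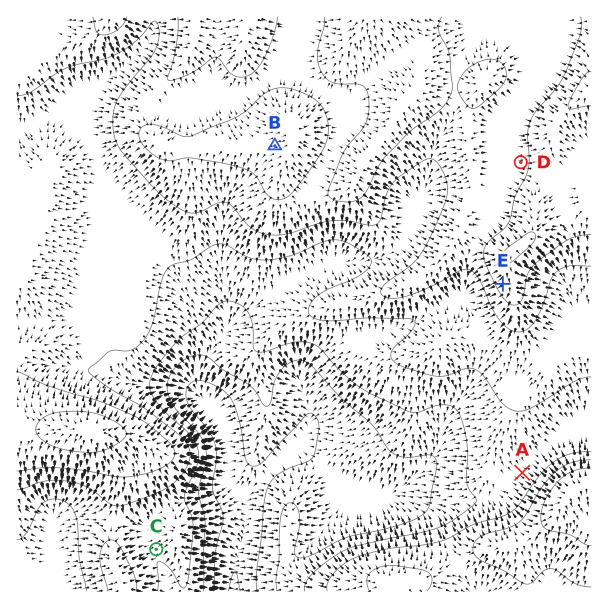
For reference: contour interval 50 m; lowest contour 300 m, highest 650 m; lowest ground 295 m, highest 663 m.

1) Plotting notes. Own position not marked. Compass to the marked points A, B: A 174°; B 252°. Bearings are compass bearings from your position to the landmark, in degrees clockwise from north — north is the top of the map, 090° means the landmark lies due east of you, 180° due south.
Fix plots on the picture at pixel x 481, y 79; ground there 610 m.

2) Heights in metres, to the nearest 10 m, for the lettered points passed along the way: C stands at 460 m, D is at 590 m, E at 620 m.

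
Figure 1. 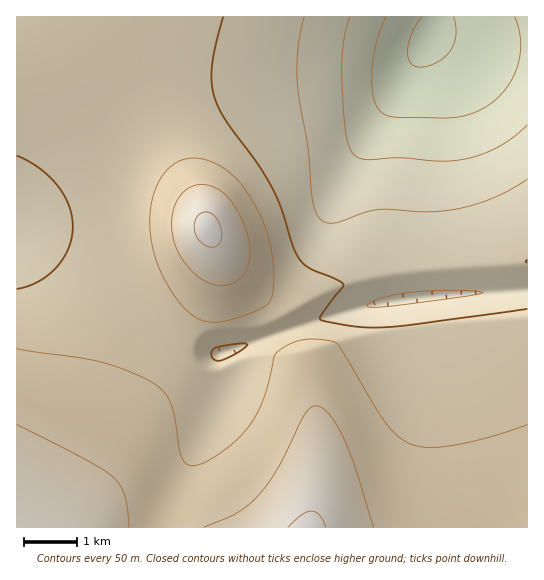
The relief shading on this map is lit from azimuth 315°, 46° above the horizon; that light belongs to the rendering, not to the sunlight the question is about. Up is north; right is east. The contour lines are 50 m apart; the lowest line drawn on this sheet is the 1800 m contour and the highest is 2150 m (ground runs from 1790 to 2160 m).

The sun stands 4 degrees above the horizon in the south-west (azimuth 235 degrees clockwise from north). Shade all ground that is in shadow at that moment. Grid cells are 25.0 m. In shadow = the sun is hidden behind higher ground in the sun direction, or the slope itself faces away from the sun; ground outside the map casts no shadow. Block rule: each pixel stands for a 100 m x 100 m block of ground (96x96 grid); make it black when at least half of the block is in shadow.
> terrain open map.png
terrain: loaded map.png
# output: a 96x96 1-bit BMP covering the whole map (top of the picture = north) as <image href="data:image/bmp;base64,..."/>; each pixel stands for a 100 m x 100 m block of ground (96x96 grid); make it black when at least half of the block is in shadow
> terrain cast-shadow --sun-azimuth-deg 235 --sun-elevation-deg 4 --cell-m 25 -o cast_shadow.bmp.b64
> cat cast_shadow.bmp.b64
<image width="96" height="96" href="data:image/bmp;base64,Qk2+BAAAAAAAAD4AAAAoAAAAYAAAAGAAAAABAAEAAAAAAIAEAAATCwAAEwsAAAIAAAAAAAAA////AAAAAAAAAAAAAAAAAAAAAAAAAAAAAAAAAAAAAAAAAAAAAAAAAAAAAAAAAAAAAAAAAAAAAAAAAAAAAAAAAAAAAAAAAAAAAAAAAAAAAAAAAAAAAAAAAAAAAAAAAAAAAAAAAAAAAAAAAAAAAAAAAAAAAAAAAAAAAAAAAAAAAAAAAAAAAAAAAAAAAAAAAAAAAAAAAAAAAAAAAAAAAAAAAAAAAAAAAAAAAAAAAAAAAAAAAAAAAAAAAAAAAAAAAAAAAAAAAAAAAAAAAAAAAAAAAAAAAAAAAAAAAAAAAAAAAAAAAAAAAAAAAAAAAAAAAAAAAAAAAAAAAAAAAAAAAAAAAAAAAAAAAAAAAAAAAAAAAAAAAAAAAAAAAAAAAAAAAAAAAAAAAAAAAAAAAAAAAAAAAAAAAAAAAAAAAAAAAAAAAAAAAAAAAAAAAAAAAAAAAAAAAAAAAAAAAAAAAAAAAAAAAAAAAAAAAAAAAAAAAAAAAAAAAAAAPAAAAAAAAAAAAAAAPgAAAAAAAAAAAAAAPgAAAAAAAAAAAAAAPgAAAAAAAAAAAAAAAAAB/AAAAAAAAAAAAAAB/wAAAAAAAAAAAAAB/8AAAAAAAAAAAAAD//AAAAAAAAAAAAAB//gAAAAAAAAAAAAAf/wAAAAAAAAAAAAAH/4AAAAAAAAAAAAAB/8AAAAAAAAAAAAAAP+AAAAAAAAAAAAAAA8AAAAAAAAAAAAAAAAAAAAAAAAAAAAAAAAAAAAAAAAAAAAAAAAAAAAAAAAAAAH4AAAAAAAAAAAAAAf8AAAAAAAAAAAAAA/+AAAAAAAAAAAAAB//AAAAAAAAAAAAAD//gAAAAAAAAAAAAH//wAAAAAAAAAAAAP//wAAAAAAAAAAAAP//4AAAAAAAAAAAAf//4AAAAAAAAAAAA///8AAAAAAAAAAAA///8AAAAAAAAAAAB///+AAAAAAAAAAAB////AAAAAAAAAAAD////AAAAAAAAAAAD////gAAAAAAAAAAD////gAAAAAAAAAAH////wAAAAAAAAAAH////4AAAAAAAAAAH////4AAAAAAAAAAH////8AAAAAAAAAAH////+AAAAAAAAAAH////+AAAAAAAAAAD/////AAAAAAAAAAB/////gAAAAAAAAAA/////gAAAAAAAAAAP////wAAAAAAAAAAB////4AAAAAAAAAAAP///8AAAAAAAAAAAA///+AAAAAAAAAAAAH///AAAAAAAAAAAAA///AAAAAAAAAAAAAP//gAAAAAAAAAAAAH//wAAAAAAAAAAAAB//wAAAAAAAAAAAAB//4AAAAAAAAAAAAA//4AAAAAAAAAAAAA//8AAAAAAAAAAAAAf/8AAAAAAAAAAAAAf/8AAAAAAAAAAAAAP/+AAAAAAAAAAAAAH/8AAAAAAAAAAAAAB/8AAAAAAAAAAAAAAcAAAAAAAAAAAAAAAAAAAAAAAAAAAAAAAAAAAAAAAAAAAAAAAAAAAAAAAAAAAAAAAAAAAAAAAAAAAAAAAAAAAAAAAAAAAAAAAAAAAA="/>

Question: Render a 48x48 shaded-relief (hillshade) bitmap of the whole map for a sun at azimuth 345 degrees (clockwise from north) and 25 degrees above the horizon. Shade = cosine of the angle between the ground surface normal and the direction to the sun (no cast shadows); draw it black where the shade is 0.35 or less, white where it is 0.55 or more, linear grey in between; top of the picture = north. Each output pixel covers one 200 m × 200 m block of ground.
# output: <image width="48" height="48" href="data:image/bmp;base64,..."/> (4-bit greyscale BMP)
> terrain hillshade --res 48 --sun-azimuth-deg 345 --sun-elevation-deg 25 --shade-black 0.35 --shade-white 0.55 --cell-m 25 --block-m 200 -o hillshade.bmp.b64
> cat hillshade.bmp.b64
<image width="48" height="48" href="data:image/bmp;base64,Qk32BAAAAAAAAHYAAAAoAAAAMAAAADAAAAABAAQAAAAAAIAEAAATCwAAEwsAABAAAAAAAAAAAAAAABEREQAiIiIAMzMzAERERABVVVUAZmZmAHd3dwCIiIgAmZmZAKqqqgC7u7sAzMzMAN3d3QDu7u4A////AGZ3dmZlVWeImIiImZmHZlVWZnd3d3d3d2Z3d2ZlVVaImIiImZmHZlVWZnd3d3d3d2d3d3ZmVVZ4mYiIiZmHdlVWZnd3d3d3d3d3d3dmZVVoiZiIiZmIdmVmZnd3d3d3d3d3d3dmZVVniZiIiIiIdmZmZnd3d3d3d3d3d3d2ZlVWiJmIiIiIdmZmZnd3d3d3d3d3d3d3ZlVWeJmYiIiIdmZmZ3d3d3d3d3d3d3d3ZmVVZ4mYiIiHd2ZmZ3d3d3d3d3d3d3d3dmVVZ4mZiIiHd2ZmZ3d3d3d3d3d3d3d3d2ZVVniZiIiHd2ZmZ3d3d3d3d3d3d3d3d2ZVVniJiIh3d2ZmZ3d3d3d3d3d3d3d3d2ZlVWeIiIh3d2Zmd3d3d3d3d3d3d3d3d3ZlVVZ4iId3d2Zmd3d3d3d3d4d3d3d3d3ZlVVV4iId3d3Znd3d3d3d3d4iHd3d3d3ZmVndniId3d3d3d3d3d3d3d4iId3d3d3ZmVomYiIiHd3d3d3d3d3d3d4iIh3d3d2ZlQzV4mruqmHd3d3d3d3d3d4iIh3d3d2ZlQAACWKzdy6mId3d3d3d3d4iIh3d3dmZVQgAAATac3t3LqpmIh3d3d4iIh3d3dmZUQxABEiEles3e3dzLu7qqqYiIh3d3ZmVUMhEBJFQxEkaKvN3d3d3d3YiId3d3ZmVDIhAAE1d1MQASRWeJmqu7zIiHd3d2ZlVDIQAAE1eJdTEAAAARIjNEVYh3d3dmZlVDIQABI1aJmHZDIhERAAAAAId3d3ZmZlVDIRESI0aJmYd2ZlVUREMzMnd3dmZmZlVDIiIjNFZ4mYh3d3d3d3d2ZndmZmZmZmVUMzM0RVZoiYiHd3d4iIiId2ZmZmZmZmZmVERVVVVniJiId3iIiIiIiGZmZmZmZ3d4d2ZmZmVmeIiIiIiIiIiIiFVVVmZmZ3iZqZh3d2VWaImIiIiIiIiIiFVVVVVmZ4mru6mId2VVZ4mZiIiJmZmZmEVVVVVmZ4mszMuYh2ZVVoiZmImZmZmZmURVVVVWZ4mszMuoh2ZVVniZmZmZmZmZmURVVVVWZ4mrzLqYd2ZVVWiZmZmZmaqpmURFVVVWZ3iau6qYdmZVRWeJqZmZmqqqqURFVVVWZniZqpmHdmZVVVaJqqmZqqqqqURVVVVVZneIiIh3ZmVVVVZ4mqqZqqqqqURVVVVVZmd3d3dmZlVVVVVomqqZmqqqqVVVVVVVVmZ3d2ZmVVVVVUVniaqZmZmqmVVVVVVVVmZmZmZVVVVVVURWeZmZmZmZmVVVVVVVVWZmZmVVVVVVVURFaJmZmZmZmVVVVVVVVVVVVVVVVVVVVUREV4mZiIiIiFVVVVVVVVVVVVVVVVVVVEQ0RniIiIiIiFVVVVVVVVVVVVVVVVVEREQzNGeIh3d3d2ZlVVVVVVVVVVVVVEREREMzM0Z3d3d3d2ZmZlVVVVVVVVVVVEREREMyIjVmdmZmZmZmZmVVVVVVVVVVREREQzMyIiNWZmVVZmZmZmZVVVVVVVVVREREQzMyISNFZmVVVQ=="/>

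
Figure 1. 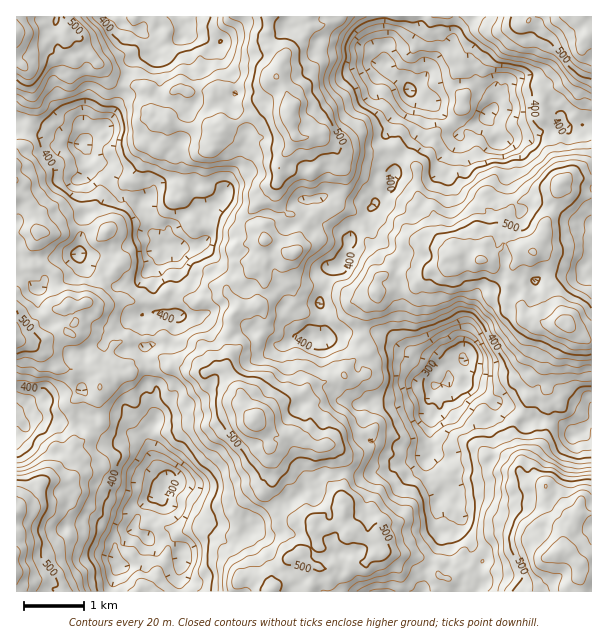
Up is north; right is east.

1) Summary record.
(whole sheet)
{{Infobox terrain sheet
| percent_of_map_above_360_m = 90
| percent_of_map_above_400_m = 74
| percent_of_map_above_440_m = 50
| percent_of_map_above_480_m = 26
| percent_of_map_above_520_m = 8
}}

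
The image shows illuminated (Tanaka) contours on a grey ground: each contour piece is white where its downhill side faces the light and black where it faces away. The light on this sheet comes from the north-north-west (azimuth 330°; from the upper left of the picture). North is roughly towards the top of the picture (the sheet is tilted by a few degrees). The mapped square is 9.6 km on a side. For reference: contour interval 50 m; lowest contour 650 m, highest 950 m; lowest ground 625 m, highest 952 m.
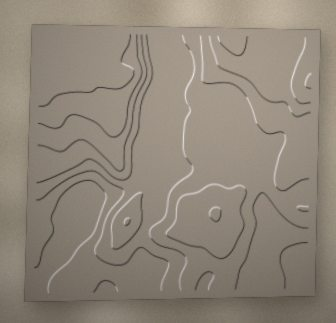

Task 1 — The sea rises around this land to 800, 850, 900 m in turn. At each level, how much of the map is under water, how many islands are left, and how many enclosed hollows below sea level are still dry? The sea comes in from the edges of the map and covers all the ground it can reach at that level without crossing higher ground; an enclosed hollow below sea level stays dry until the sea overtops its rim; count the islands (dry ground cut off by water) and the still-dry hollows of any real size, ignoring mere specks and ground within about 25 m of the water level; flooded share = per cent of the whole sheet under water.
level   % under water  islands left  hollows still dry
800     63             1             0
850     80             0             0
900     91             0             0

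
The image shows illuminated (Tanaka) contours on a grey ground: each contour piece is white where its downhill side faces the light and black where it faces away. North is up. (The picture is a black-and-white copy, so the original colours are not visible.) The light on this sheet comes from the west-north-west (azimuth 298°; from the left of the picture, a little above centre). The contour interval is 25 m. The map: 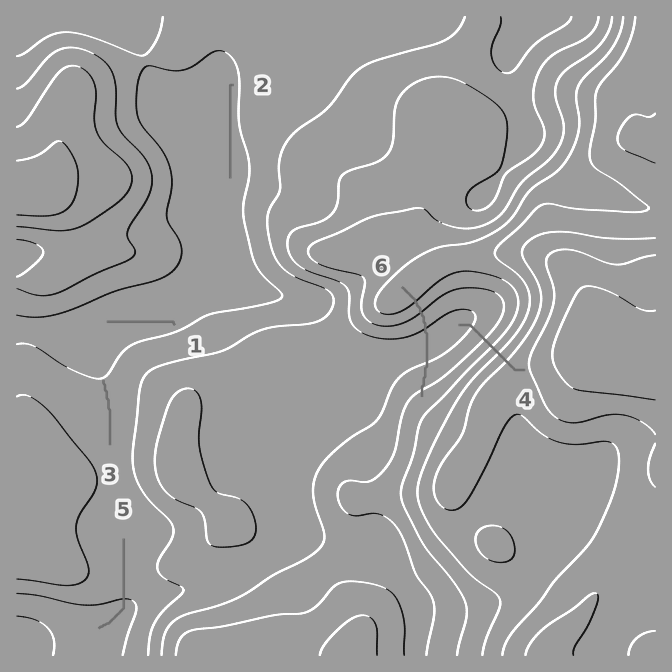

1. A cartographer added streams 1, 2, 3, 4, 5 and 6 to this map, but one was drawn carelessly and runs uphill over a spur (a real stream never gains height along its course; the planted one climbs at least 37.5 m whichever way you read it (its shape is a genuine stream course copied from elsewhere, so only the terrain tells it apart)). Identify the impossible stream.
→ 6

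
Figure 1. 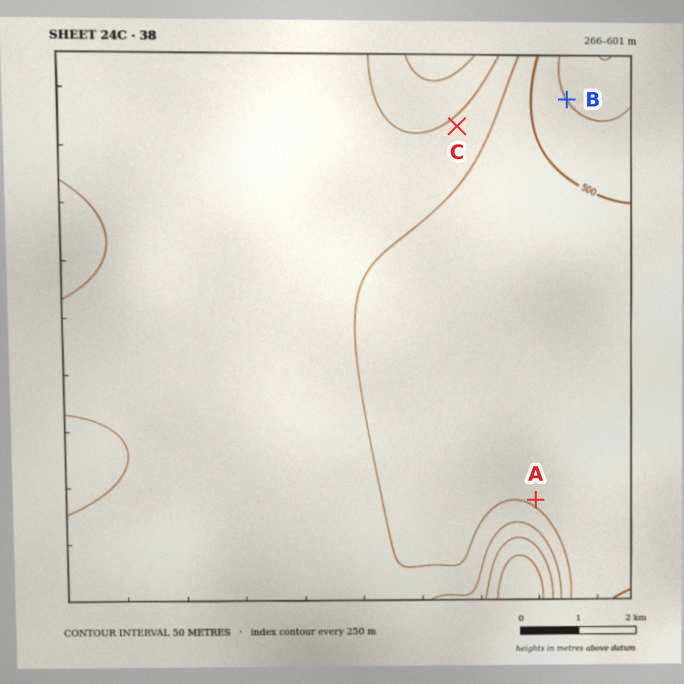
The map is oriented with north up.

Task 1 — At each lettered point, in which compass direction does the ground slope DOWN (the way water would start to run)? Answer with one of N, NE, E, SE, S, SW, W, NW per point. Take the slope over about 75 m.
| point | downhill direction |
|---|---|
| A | SW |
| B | SW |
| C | NW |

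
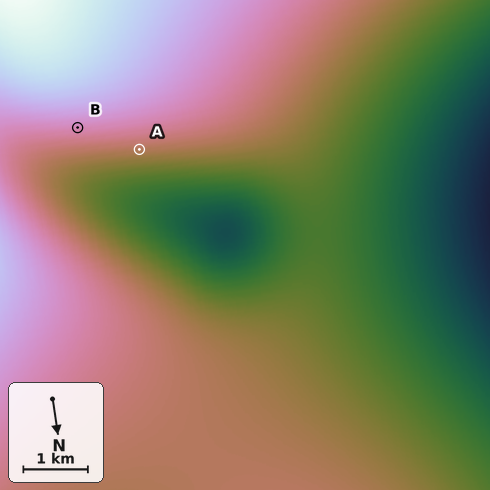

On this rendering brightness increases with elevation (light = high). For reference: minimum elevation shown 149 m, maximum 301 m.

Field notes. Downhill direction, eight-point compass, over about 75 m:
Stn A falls N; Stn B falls N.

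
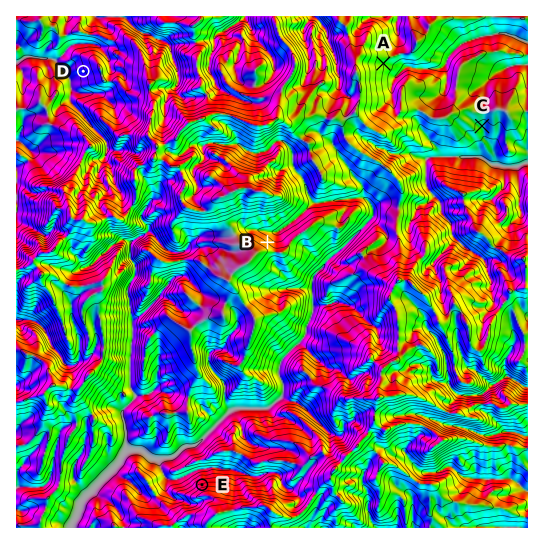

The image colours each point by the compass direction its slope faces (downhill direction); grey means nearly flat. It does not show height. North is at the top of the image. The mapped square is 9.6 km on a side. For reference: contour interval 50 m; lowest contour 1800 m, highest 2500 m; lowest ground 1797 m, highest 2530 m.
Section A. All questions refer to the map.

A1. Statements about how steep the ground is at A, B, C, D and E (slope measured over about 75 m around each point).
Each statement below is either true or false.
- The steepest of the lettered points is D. false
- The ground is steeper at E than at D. true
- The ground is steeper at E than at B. true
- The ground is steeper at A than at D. false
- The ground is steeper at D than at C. true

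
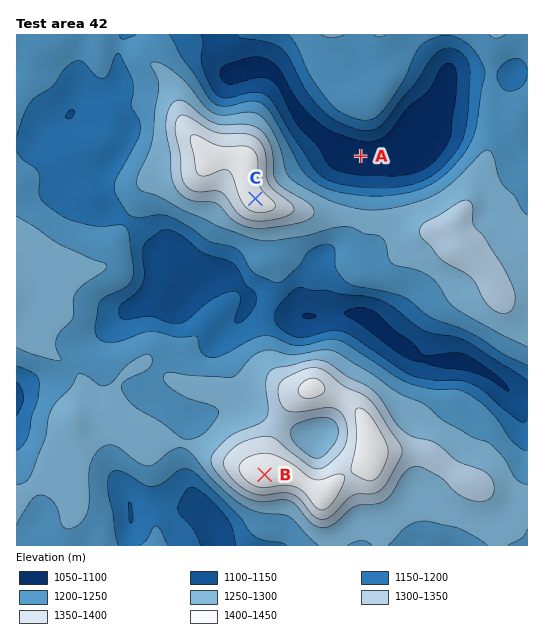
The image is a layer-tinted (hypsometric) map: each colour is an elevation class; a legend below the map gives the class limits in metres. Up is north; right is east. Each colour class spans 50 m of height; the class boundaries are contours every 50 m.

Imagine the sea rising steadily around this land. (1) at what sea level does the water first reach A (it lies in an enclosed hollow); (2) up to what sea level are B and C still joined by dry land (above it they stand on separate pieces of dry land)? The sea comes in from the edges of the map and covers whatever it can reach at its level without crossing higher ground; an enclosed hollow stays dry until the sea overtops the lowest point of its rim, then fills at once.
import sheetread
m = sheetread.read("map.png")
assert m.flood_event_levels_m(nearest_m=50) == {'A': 1150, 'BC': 1200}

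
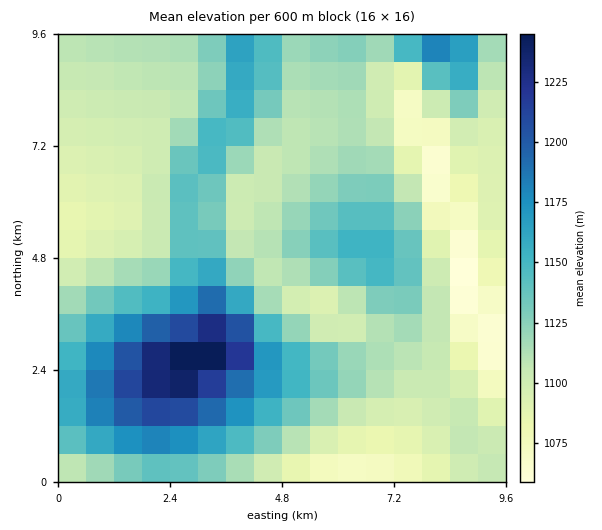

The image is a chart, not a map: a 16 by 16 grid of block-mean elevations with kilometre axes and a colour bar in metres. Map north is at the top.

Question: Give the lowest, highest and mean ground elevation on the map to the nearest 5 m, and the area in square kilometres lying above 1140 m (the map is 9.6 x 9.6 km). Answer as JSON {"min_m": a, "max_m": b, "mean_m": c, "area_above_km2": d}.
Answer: {"min_m": 1050, "max_m": 1255, "mean_m": 1125, "area_above_km2": 25.8}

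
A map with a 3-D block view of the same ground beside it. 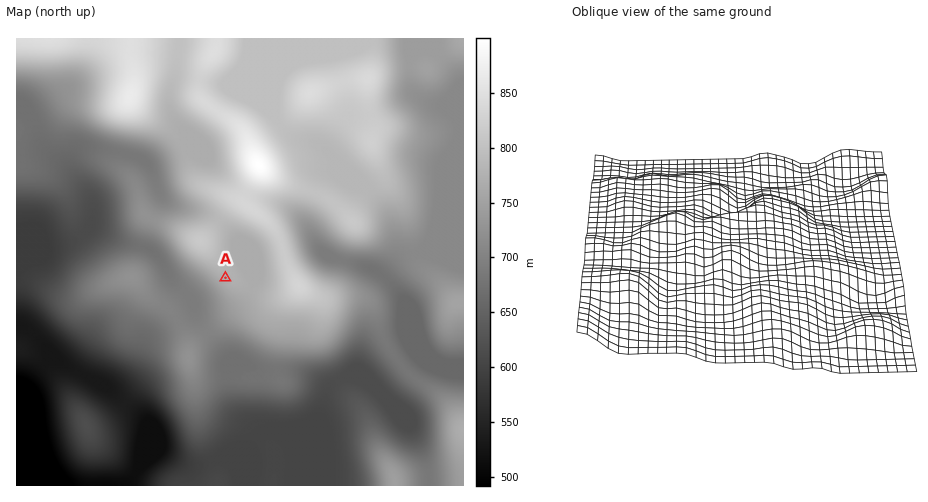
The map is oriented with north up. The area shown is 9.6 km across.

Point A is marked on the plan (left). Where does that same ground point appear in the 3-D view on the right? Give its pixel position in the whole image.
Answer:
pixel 755 242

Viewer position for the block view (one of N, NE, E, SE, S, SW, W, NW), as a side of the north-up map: W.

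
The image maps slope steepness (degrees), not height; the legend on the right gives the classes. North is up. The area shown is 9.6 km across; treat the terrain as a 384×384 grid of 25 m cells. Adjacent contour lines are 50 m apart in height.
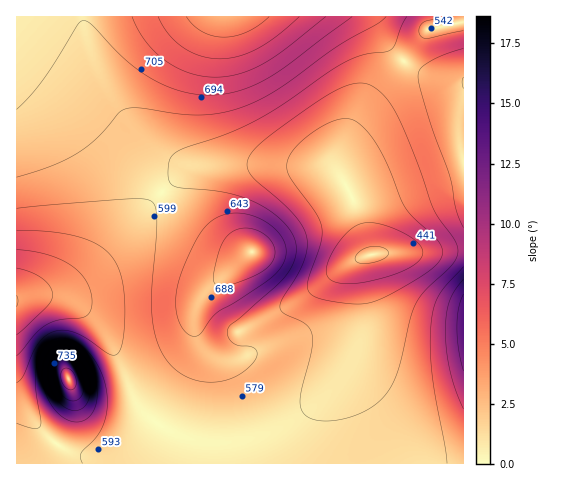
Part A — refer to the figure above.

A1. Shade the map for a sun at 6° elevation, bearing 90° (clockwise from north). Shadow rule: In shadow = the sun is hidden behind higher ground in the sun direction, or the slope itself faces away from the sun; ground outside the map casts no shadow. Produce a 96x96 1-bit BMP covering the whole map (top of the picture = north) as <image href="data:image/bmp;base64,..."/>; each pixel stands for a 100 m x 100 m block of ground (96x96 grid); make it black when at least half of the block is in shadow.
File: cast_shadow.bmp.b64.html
<image width="96" height="96" href="data:image/bmp;base64,Qk2+BAAAAAAAAD4AAAAoAAAAYAAAAGAAAAABAAEAAAAAAIAEAAATCwAAEwsAAAIAAAAAAAAA////AAAAAAAAAAAAAAAAAAAAAAAAAAAAAAAAAAAAAAAAAAAAAAAAAAAAAAAAAAAAAAAAAAAAAAAAAAAAAAAAAAAAAAAAAAAAAAAAAAAAAAAAAAAAAAAAAAAAAAAAAAAAAAAAAAAAAAAAAAAAAAAAAAAAAAABwAAAAAAAAAAAAAAP4AAAAAAAAAAAAAB/4AAAAAAAAAAAAAP/4AAAAAAAAAAAAA//4AAAAAAAAAAAAB//4AAAAAAAAAAAAH//4AAAAAAAAAAAAf//4AAAAAAAAAAAA///4AAAAAAAAAAAD///4AAAAAAAAAAAH///wAAAAAAAAAAAP///wAAAAAAAAAAAf///wAAAAAAAAAAA////wAAAAAAAAAAB////gAAAAAAAAAAD////gAAAAAAAAAAH////gAAAAAAAAAAH////AAAAAAAAAAAP////AAAAAAAAAAAP////AAAAAAAAAAAP///+AAAAAAAAAAAf///8AAAAAAAAAAAf//8YAAAAAAAAAAAf//8AAAAAAAAAAAAf//8AAAAAAAAAAAAf//8AAAAAAAAAAAAf//8AAAAAAAAAAAAf//8AAAAAAAAAAAAf//8AAAAAAAAAAAAP//8AAAAAAAAAAAAP//8AAAAAAAAAAAAP//8AAAAAAAAAAAAH//8AAAAAAAAAAAAD//8AAAAAAAAAAAAD//8AAAAAAAAAAAAB//8AAAAAAAAAAAAB//8AAAAAAAAAAAAA//8AAAAAAAAAAAAA//8AAAAAAAAAAAAA//8AAAAAAAAAAAAAf/8AAAAAAAAAAAAAP/8AAAAAAAAAAAAAH/8AAAAAAAAAAAAAD/8AAAAAAAAAAAAAB/8AAAAAAAAAAAAAA/8AAAAAAAAAAAAAAH8AAAAAAAAAAAAAAAYAAAAAAAAAAAAAAAAAAAAAAAAAAAAAAAAAAAAAAAAAAAAAAAAAAAAAAAAAAAAAAAAAAAAAAAAAAAAAAAAAAAAAAAAAAAAAAAAAAAAAAAAAAAAAAAAAAAAAAAAAAAAAAAAAAAAAAAAAAAAAAAAAAAAAAAAAAAAAAAAAAAAAAAAAAAAAAAAAAAAAAAAAAAAAAAAAAAAAAAAAAAAAAAAAAAAAAAAAAAAAAAAAAAAAAAAAAAAAAAAAAAAAAAAAAAAAAAAAAAAAAAAAAAAAAAAAAAAAAAAAAAAAAAAAAAAAAAAAAAAAAAAAAAAAAAAAAAAAAAAAAAAAAAAAAAAAAAAAAAAAAAAAAAAAAAAAAAAAAAAAAAAAAAAAAAAAAAAAAAAAAAAAAAAAAAAAAAAAAAAAAAAAAAAAAAAAAAAAAAAAAAAAAAAAAAAAAAAAAAAAAAAAAAAAAAAAAAAAAAAAAAAAAAAAAAAAAAAAAAAAAAAAAAAAAAAAAAAAAAAAAAAAAAAAAAAAAAAAAAAAAAAAAAAAAAAAAAAAAAAAAAAAAAAAAAAAAAAAAAAAAAAAAAAAAAAAAAAAAAAAAAAAAAAAAAAAAAAAAAAAAAAAAAAAAAAAAAAAAAAAAAAAAAAAAAAAAAAAAAA="/>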